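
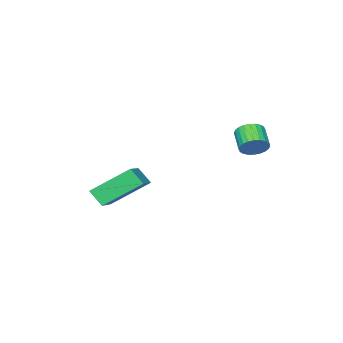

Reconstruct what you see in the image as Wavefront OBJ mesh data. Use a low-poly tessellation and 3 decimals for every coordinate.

v 0.639 -1.227 -4.221
v 0.789 -1.833 -3.518
v -0.694 -0.189 -3.043
v -0.545 -0.795 -2.34
v 2.145 -0.065 -3.54
v 2.294 -0.671 -2.837
v 0.811 0.973 -2.362
v 0.961 0.367 -1.659
v -3.568 3.011 -0.906
v -3.111 3.087 -0.435
v -3.616 2.324 0.176
v -4.072 2.249 -0.294
v -3.287 3.261 -0.363
v -3.791 2.498 0.248
v -3.505 3.397 -0.374
v -4.01 2.634 0.238
v -3.733 3.474 -0.465
v -4.238 2.711 0.146
v -3.936 3.481 -0.624
v -4.441 2.718 -0.012
v -4.083 3.416 -0.826
v -4.587 2.654 -0.214
v -4.151 3.29 -1.039
v -4.655 2.527 -0.428
v -4.13 3.121 -1.233
v -4.635 2.359 -0.621
v -4.024 2.936 -1.376
v -4.529 2.173 -0.765
v -3.849 2.762 -1.448
v -4.353 1.999 -0.837
v -3.63 2.626 -1.438
v -4.135 1.863 -0.826
v -3.402 2.549 -1.346
v -3.907 1.786 -0.735
v -3.199 2.542 -1.188
v -3.704 1.779 -0.576
v -3.053 2.606 -0.986
v -3.557 1.844 -0.374
v -2.985 2.733 -0.772
v -3.489 1.97 -0.161
v -3.005 2.901 -0.579
v -3.51 2.139 0.033
f 2 4 1
f 5 2 1
f 1 4 3
f 3 5 1
f 2 8 4
f 6 2 5
f 6 8 2
f 4 8 3
f 7 5 3
f 3 8 7
f 7 6 5
f 8 6 7
f 10 9 13
f 10 13 11
f 11 13 14
f 11 14 12
f 13 9 15
f 13 15 14
f 14 15 16
f 14 16 12
f 15 9 17
f 15 17 16
f 16 17 18
f 16 18 12
f 17 9 19
f 17 19 18
f 18 19 20
f 18 20 12
f 19 9 21
f 19 21 20
f 20 21 22
f 20 22 12
f 21 9 23
f 21 23 22
f 22 23 24
f 22 24 12
f 23 9 25
f 23 25 24
f 24 25 26
f 24 26 12
f 25 9 27
f 25 27 26
f 26 27 28
f 26 28 12
f 27 9 29
f 27 29 28
f 28 29 30
f 28 30 12
f 29 9 31
f 29 31 30
f 30 31 32
f 30 32 12
f 31 9 33
f 31 33 32
f 32 33 34
f 32 34 12
f 33 9 35
f 33 35 34
f 34 35 36
f 34 36 12
f 35 9 37
f 35 37 36
f 36 37 38
f 36 38 12
f 37 9 39
f 37 39 38
f 38 39 40
f 38 40 12
f 39 9 41
f 39 41 40
f 40 41 42
f 40 42 12
f 41 9 10
f 41 10 42
f 42 10 11
f 42 11 12



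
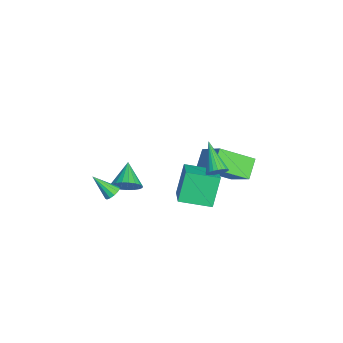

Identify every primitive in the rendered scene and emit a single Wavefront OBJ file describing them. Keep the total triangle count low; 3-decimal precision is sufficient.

v -1.8 2.439 -3.928
v -2.769 2.817 -3.131
v -1.933 4.311 -4.977
v -2.901 4.689 -4.18
v -0.399 3.271 -2.62
v -1.367 3.649 -1.823
v -0.531 5.143 -3.669
v -1.5 5.521 -2.872
v -0.254 -1.228 -3.798
v 0.196 -1.093 -3.077
v -1.566 -1.112 -3.002
v 0.151 -0.76 -3.2
v 0.036 -0.508 -3.426
v -0.13 -0.381 -3.717
v -0.316 -0.4 -4.021
v -0.492 -0.562 -4.287
v -0.626 -0.839 -4.469
v -0.696 -1.183 -4.534
v -0.69 -1.535 -4.473
v -0.608 -1.834 -4.294
v -0.465 -2.029 -4.03
v -0.285 -2.084 -3.726
v -0.1 -1.992 -3.434
v 0.059 -1.767 -3.206
v 0.163 -1.449 -3.079
v 4.747 3.147 1.944
v 5.01 3.365 2.399
v 3.253 2.793 2.976
v 4.91 3.545 2.317
v 4.785 3.665 2.177
v 4.655 3.706 2.002
v 4.538 3.662 1.818
v 4.453 3.539 1.653
v 4.413 3.357 1.532
v 4.423 3.143 1.474
v 4.483 2.929 1.488
v 4.583 2.748 1.57
v 4.708 2.628 1.71
v 4.839 2.587 1.885
v 4.956 2.632 2.069
v 5.041 2.754 2.234
v 5.081 2.937 2.355
v 5.07 3.151 2.413
v 0.702 1.311 -3.515
v -0.063 1.74 -1.864
v 0.835 3.063 -3.908
v 0.07 3.491 -2.256
v 2.13 1.349 -2.864
v 1.365 1.777 -1.212
v 2.263 3.1 -3.256
v 1.498 3.529 -1.605
v 1.274 -1.928 -2.892
v 1.702 -1.84 -2.648
v 0.886 -2.932 -1.848
v 1.513 -1.659 -2.544
v 1.248 -1.563 -2.551
v 0.992 -1.583 -2.665
v 0.825 -1.712 -2.852
v 0.801 -1.91 -3.051
v 0.927 -2.113 -3.2
v 1.164 -2.257 -3.251
v 1.435 -2.297 -3.188
v 1.656 -2.219 -3.031
v 1.755 -2.049 -2.829
f 2 4 1
f 5 2 1
f 1 4 3
f 3 5 1
f 2 8 4
f 6 2 5
f 6 8 2
f 4 8 3
f 7 5 3
f 3 8 7
f 7 6 5
f 8 6 7
f 10 9 12
f 10 12 11
f 12 9 13
f 12 13 11
f 13 9 14
f 13 14 11
f 14 9 15
f 14 15 11
f 15 9 16
f 15 16 11
f 16 9 17
f 16 17 11
f 17 9 18
f 17 18 11
f 18 9 19
f 18 19 11
f 19 9 20
f 19 20 11
f 20 9 21
f 20 21 11
f 21 9 22
f 21 22 11
f 22 9 23
f 22 23 11
f 23 9 24
f 23 24 11
f 24 9 25
f 24 25 11
f 25 9 10
f 25 10 11
f 27 26 29
f 27 29 28
f 29 26 30
f 29 30 28
f 30 26 31
f 30 31 28
f 31 26 32
f 31 32 28
f 32 26 33
f 32 33 28
f 33 26 34
f 33 34 28
f 34 26 35
f 34 35 28
f 35 26 36
f 35 36 28
f 36 26 37
f 36 37 28
f 37 26 38
f 37 38 28
f 38 26 39
f 38 39 28
f 39 26 40
f 39 40 28
f 40 26 41
f 40 41 28
f 41 26 42
f 41 42 28
f 42 26 43
f 42 43 28
f 43 26 27
f 43 27 28
f 45 47 44
f 48 45 44
f 44 47 46
f 46 48 44
f 45 51 47
f 49 45 48
f 49 51 45
f 47 51 46
f 50 48 46
f 46 51 50
f 50 49 48
f 51 49 50
f 53 52 55
f 53 55 54
f 55 52 56
f 55 56 54
f 56 52 57
f 56 57 54
f 57 52 58
f 57 58 54
f 58 52 59
f 58 59 54
f 59 52 60
f 59 60 54
f 60 52 61
f 60 61 54
f 61 52 62
f 61 62 54
f 62 52 63
f 62 63 54
f 63 52 64
f 63 64 54
f 64 52 53
f 64 53 54



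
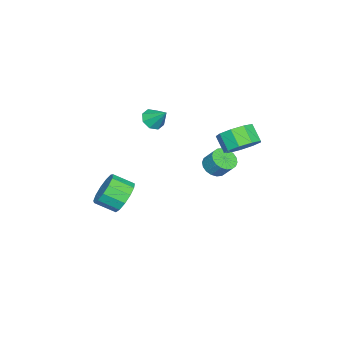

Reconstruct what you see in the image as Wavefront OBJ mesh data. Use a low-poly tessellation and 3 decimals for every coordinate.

v 1.587 -2.456 2.044
v 2.257 -2.378 1.765
v 1.853 -1.564 2.936
v 1.886 -2.032 1.53
v 1.339 -1.935 1.596
v 0.938 -2.144 1.925
v 0.917 -2.535 2.323
v 1.288 -2.88 2.557
v 1.834 -2.977 2.491
v 2.236 -2.769 2.163
v 2.618 1.513 0.035
v 3.178 1.854 -0.35
v 3.362 2.488 0.48
v 2.802 2.147 0.865
v 2.907 2.039 -0.431
v 3.091 2.673 0.398
v 2.578 2.12 -0.42
v 2.763 2.754 0.409
v 2.258 2.081 -0.319
v 2.442 2.715 0.51
v 2.009 1.929 -0.148
v 2.193 2.563 0.682
v 1.88 1.695 0.06
v 2.065 2.329 0.889
v 1.898 1.425 0.263
v 2.082 2.059 1.092
v 2.058 1.172 0.42
v 2.242 1.806 1.25
v 2.329 0.987 0.502
v 2.513 1.621 1.331
v 2.657 0.906 0.491
v 2.842 1.54 1.32
v 2.978 0.945 0.39
v 3.162 1.579 1.219
v 3.227 1.097 0.218
v 3.411 1.731 1.048
v 3.355 1.331 0.011
v 3.54 1.965 0.84
v 3.338 1.601 -0.192
v 3.522 2.235 0.637
v 2.15 2.906 1.564
v 3.013 3.014 2.171
v 2.513 2.342 3.002
v 1.65 2.234 2.396
v 2.54 3.545 2.315
v 2.04 2.873 3.146
v 1.884 3.776 2.108
v 1.385 3.104 2.94
v 1.353 3.601 1.647
v 0.854 2.928 2.478
v 1.195 3.1 1.147
v 0.695 2.428 1.978
v 1.484 2.509 0.842
v 0.984 1.836 1.673
v 2.084 2.103 0.875
v 1.584 1.431 1.707
v 2.715 2.074 1.231
v 2.215 1.401 2.062
v 3.082 2.434 1.743
v 2.582 1.761 2.574
v 3.256 -3.409 -3.438
v 4.199 -2.966 -3.153
v 4.527 -4.088 -2.497
v 3.584 -4.531 -2.782
v 3.803 -2.825 -2.713
v 4.132 -3.947 -2.057
v 3.233 -2.869 -2.503
v 3.562 -3.991 -1.847
v 2.671 -3.085 -2.59
v 3 -4.206 -1.934
v 2.294 -3.403 -2.946
v 2.623 -4.525 -2.29
v 2.223 -3.724 -3.458
v 2.551 -4.845 -2.803
v 2.479 -3.944 -3.964
v 2.808 -5.066 -3.309
v 2.982 -3.995 -4.303
v 3.311 -5.117 -3.647
v 3.572 -3.86 -4.367
v 3.901 -4.981 -3.712
v 4.061 -3.581 -4.136
v 4.39 -4.703 -3.481
v 4.295 -3.248 -3.683
v 4.624 -4.37 -3.028
f 2 1 4
f 2 4 3
f 4 1 5
f 4 5 3
f 5 1 6
f 5 6 3
f 6 1 7
f 6 7 3
f 7 1 8
f 7 8 3
f 8 1 9
f 8 9 3
f 9 1 10
f 9 10 3
f 10 1 2
f 10 2 3
f 12 11 15
f 12 15 13
f 13 15 16
f 13 16 14
f 15 11 17
f 15 17 16
f 16 17 18
f 16 18 14
f 17 11 19
f 17 19 18
f 18 19 20
f 18 20 14
f 19 11 21
f 19 21 20
f 20 21 22
f 20 22 14
f 21 11 23
f 21 23 22
f 22 23 24
f 22 24 14
f 23 11 25
f 23 25 24
f 24 25 26
f 24 26 14
f 25 11 27
f 25 27 26
f 26 27 28
f 26 28 14
f 27 11 29
f 27 29 28
f 28 29 30
f 28 30 14
f 29 11 31
f 29 31 30
f 30 31 32
f 30 32 14
f 31 11 33
f 31 33 32
f 32 33 34
f 32 34 14
f 33 11 35
f 33 35 34
f 34 35 36
f 34 36 14
f 35 11 37
f 35 37 36
f 36 37 38
f 36 38 14
f 37 11 39
f 37 39 38
f 38 39 40
f 38 40 14
f 39 11 12
f 39 12 40
f 40 12 13
f 40 13 14
f 42 41 45
f 42 45 43
f 43 45 46
f 43 46 44
f 45 41 47
f 45 47 46
f 46 47 48
f 46 48 44
f 47 41 49
f 47 49 48
f 48 49 50
f 48 50 44
f 49 41 51
f 49 51 50
f 50 51 52
f 50 52 44
f 51 41 53
f 51 53 52
f 52 53 54
f 52 54 44
f 53 41 55
f 53 55 54
f 54 55 56
f 54 56 44
f 55 41 57
f 55 57 56
f 56 57 58
f 56 58 44
f 57 41 59
f 57 59 58
f 58 59 60
f 58 60 44
f 59 41 42
f 59 42 60
f 60 42 43
f 60 43 44
f 62 61 65
f 62 65 63
f 63 65 66
f 63 66 64
f 65 61 67
f 65 67 66
f 66 67 68
f 66 68 64
f 67 61 69
f 67 69 68
f 68 69 70
f 68 70 64
f 69 61 71
f 69 71 70
f 70 71 72
f 70 72 64
f 71 61 73
f 71 73 72
f 72 73 74
f 72 74 64
f 73 61 75
f 73 75 74
f 74 75 76
f 74 76 64
f 75 61 77
f 75 77 76
f 76 77 78
f 76 78 64
f 77 61 79
f 77 79 78
f 78 79 80
f 78 80 64
f 79 61 81
f 79 81 80
f 80 81 82
f 80 82 64
f 81 61 83
f 81 83 82
f 82 83 84
f 82 84 64
f 83 61 62
f 83 62 84
f 84 62 63
f 84 63 64



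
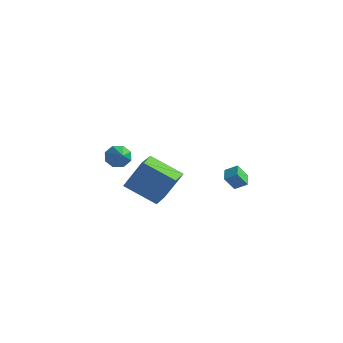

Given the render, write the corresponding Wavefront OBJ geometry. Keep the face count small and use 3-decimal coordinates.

v 1.103 4.43 -3.626
v 0.714 3.948 -2.717
v 1.783 4.731 -3.176
v 1.395 4.25 -2.267
v 1.585 3.65 -3.833
v 1.197 3.169 -2.924
v 2.266 3.952 -3.383
v 1.877 3.47 -2.474
v 0.213 -1.963 -2.792
v -1.698 -2.394 -1.79
v -0.289 -0.502 -3.122
v -2.2 -0.932 -2.12
v 1 -1.288 -1
v -0.911 -1.718 0.002
v 0.498 0.174 -1.33
v -1.413 -0.257 -0.328
v -1.4 -3.22 0.988
v -0.799 -2.856 0.701
v -0.16 -4.46 2.012
v -0.981 -2.624 1.202
v -1.408 -2.741 1.578
v -1.831 -3.14 1.609
v -2.002 -3.585 1.276
v -1.82 -3.817 0.774
v -1.392 -3.699 0.398
v -0.969 -3.301 0.368
f 2 4 1
f 5 2 1
f 1 4 3
f 3 5 1
f 2 8 4
f 6 2 5
f 6 8 2
f 4 8 3
f 7 5 3
f 3 8 7
f 7 6 5
f 8 6 7
f 10 12 9
f 13 10 9
f 9 12 11
f 11 13 9
f 10 16 12
f 14 10 13
f 14 16 10
f 12 16 11
f 15 13 11
f 11 16 15
f 15 14 13
f 16 14 15
f 18 17 20
f 18 20 19
f 20 17 21
f 20 21 19
f 21 17 22
f 21 22 19
f 22 17 23
f 22 23 19
f 23 17 24
f 23 24 19
f 24 17 25
f 24 25 19
f 25 17 26
f 25 26 19
f 26 17 18
f 26 18 19



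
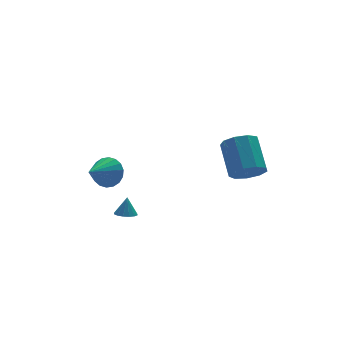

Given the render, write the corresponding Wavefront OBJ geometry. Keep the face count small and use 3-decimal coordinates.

v 3.617 -1.334 -1.746
v 4.349 -1.85 -1.279
v 4.674 -0.182 0.054
v 3.943 0.334 -0.414
v 4.615 -1.484 -1.802
v 4.94 0.184 -0.469
v 4.413 -1.048 -2.298
v 4.739 0.62 -0.966
v 3.84 -0.746 -2.537
v 4.165 0.922 -1.204
v 3.162 -0.719 -2.405
v 3.487 0.949 -1.073
v 2.697 -0.98 -1.966
v 3.023 0.689 -0.633
v 2.663 -1.406 -1.423
v 2.988 0.262 -0.09
v 3.076 -1.799 -1.032
v 3.401 -0.131 0.301
v 3.741 -1.974 -0.975
v 4.067 -0.306 0.358
v -2.594 -0.096 -3.827
v -2.059 0.118 -3.994
v -2.386 0.176 -2.813
v -2.253 0.359 -4.019
v -2.538 0.479 -3.992
v -2.839 0.444 -3.921
v -3.074 0.265 -3.825
v -3.18 -0.011 -3.729
v -3.129 -0.309 -3.66
v -2.935 -0.551 -3.635
v -2.65 -0.67 -3.662
v -2.349 -0.635 -3.733
v -2.114 -0.456 -3.829
v -2.008 -0.18 -3.925
v -2.216 3.074 -2.661
v -1.957 3.494 -1.826
v -3.584 2.286 -1.839
v -2.227 3.783 -1.999
v -2.495 3.932 -2.302
v -2.708 3.91 -2.677
v -2.824 3.723 -3.049
v -2.819 3.408 -3.344
v -2.695 3.027 -3.503
v -2.476 2.655 -3.496
v -2.205 2.366 -3.323
v -1.937 2.217 -3.019
v -1.724 2.239 -2.644
v -1.609 2.425 -2.273
v -1.613 2.741 -1.978
v -1.738 3.122 -1.818
f 2 1 5
f 2 5 3
f 3 5 6
f 3 6 4
f 5 1 7
f 5 7 6
f 6 7 8
f 6 8 4
f 7 1 9
f 7 9 8
f 8 9 10
f 8 10 4
f 9 1 11
f 9 11 10
f 10 11 12
f 10 12 4
f 11 1 13
f 11 13 12
f 12 13 14
f 12 14 4
f 13 1 15
f 13 15 14
f 14 15 16
f 14 16 4
f 15 1 17
f 15 17 16
f 16 17 18
f 16 18 4
f 17 1 19
f 17 19 18
f 18 19 20
f 18 20 4
f 19 1 2
f 19 2 20
f 20 2 3
f 20 3 4
f 22 21 24
f 22 24 23
f 24 21 25
f 24 25 23
f 25 21 26
f 25 26 23
f 26 21 27
f 26 27 23
f 27 21 28
f 27 28 23
f 28 21 29
f 28 29 23
f 29 21 30
f 29 30 23
f 30 21 31
f 30 31 23
f 31 21 32
f 31 32 23
f 32 21 33
f 32 33 23
f 33 21 34
f 33 34 23
f 34 21 22
f 34 22 23
f 36 35 38
f 36 38 37
f 38 35 39
f 38 39 37
f 39 35 40
f 39 40 37
f 40 35 41
f 40 41 37
f 41 35 42
f 41 42 37
f 42 35 43
f 42 43 37
f 43 35 44
f 43 44 37
f 44 35 45
f 44 45 37
f 45 35 46
f 45 46 37
f 46 35 47
f 46 47 37
f 47 35 48
f 47 48 37
f 48 35 49
f 48 49 37
f 49 35 50
f 49 50 37
f 50 35 36
f 50 36 37



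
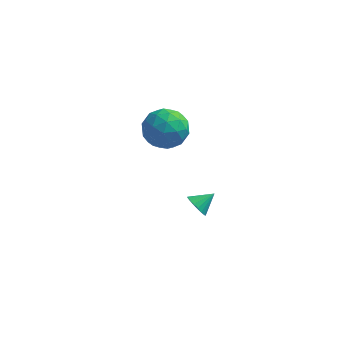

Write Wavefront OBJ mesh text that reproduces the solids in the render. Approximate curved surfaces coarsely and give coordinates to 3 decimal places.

v -2.088 1.511 -4.257
v -1.647 1.478 -4.786
v -1.352 2.149 -3.683
v -1.813 1.728 -4.851
v -2.034 1.935 -4.798
v -2.265 2.058 -4.638
v -2.461 2.073 -4.402
v -2.584 1.976 -4.138
v -2.608 1.788 -3.897
v -2.529 1.544 -3.727
v -2.363 1.294 -3.662
v -2.143 1.087 -3.715
v -1.911 0.964 -3.875
v -1.715 0.949 -4.111
v -1.593 1.046 -4.375
v -1.568 1.235 -4.616
v -3.639 1.981 1.374
v -2.874 1.912 2.294
v -4.086 0.108 1.606
v -3.321 0.039 2.526
v -4.33 0.677 2.632
v -4.054 1.834 2.489
v -2.906 0.186 1.411
v -2.63 1.343 1.268
v -2.421 0.803 2.317
v -3.301 1.106 3.072
v -3.659 0.914 0.828
v -4.539 1.217 1.583
v -3.218 2.111 1.813
v -3.742 -0.091 2.087
v -4.336 0.284 2.149
v -3.886 0.244 2.69
v -3.911 2.065 1.928
v -3.461 2.025 2.469
v -4.317 1.299 2.668
v -3.499 -0.005 1.431
v -3.049 -0.045 1.972
v -3.074 1.776 1.21
v -2.624 1.736 1.751
v -2.643 0.721 1.232
v -2.501 1.419 2.368
v -2.764 0.318 2.504
v -2.52 0.404 1.849
v -2.358 1.084 1.765
v -3.019 1.597 2.811
v -3.281 0.496 2.948
v -3.875 0.871 3.01
v -3.712 1.551 2.926
v -2.752 0.945 2.825
v -3.679 1.524 0.952
v -3.941 0.423 1.089
v -3.248 0.469 0.974
v -3.085 1.149 0.89
v -4.196 1.702 1.396
v -4.459 0.601 1.532
v -4.602 0.936 2.135
v -4.44 1.616 2.051
v -4.208 1.075 1.075
f 2 1 4
f 2 4 3
f 4 1 5
f 4 5 3
f 5 1 6
f 5 6 3
f 6 1 7
f 6 7 3
f 7 1 8
f 7 8 3
f 8 1 9
f 8 9 3
f 9 1 10
f 9 10 3
f 10 1 11
f 10 11 3
f 11 1 12
f 11 12 3
f 12 1 13
f 12 13 3
f 13 1 14
f 13 14 3
f 14 1 15
f 14 15 3
f 15 1 16
f 15 16 3
f 16 1 2
f 16 2 3
f 17 54 33
f 54 28 57
f 33 57 22
f 54 57 33
f 17 33 29
f 33 22 34
f 29 34 18
f 33 34 29
f 17 29 38
f 29 18 39
f 38 39 24
f 29 39 38
f 17 38 50
f 38 24 53
f 50 53 27
f 38 53 50
f 17 50 54
f 50 27 58
f 54 58 28
f 50 58 54
f 18 34 45
f 34 22 48
f 45 48 26
f 34 48 45
f 22 57 35
f 57 28 56
f 35 56 21
f 57 56 35
f 28 58 55
f 58 27 51
f 55 51 19
f 58 51 55
f 27 53 52
f 53 24 40
f 52 40 23
f 53 40 52
f 24 39 44
f 39 18 41
f 44 41 25
f 39 41 44
f 20 46 32
f 46 26 47
f 32 47 21
f 46 47 32
f 20 32 30
f 32 21 31
f 30 31 19
f 32 31 30
f 20 30 37
f 30 19 36
f 37 36 23
f 30 36 37
f 20 37 42
f 37 23 43
f 42 43 25
f 37 43 42
f 20 42 46
f 42 25 49
f 46 49 26
f 42 49 46
f 21 47 35
f 47 26 48
f 35 48 22
f 47 48 35
f 19 31 55
f 31 21 56
f 55 56 28
f 31 56 55
f 23 36 52
f 36 19 51
f 52 51 27
f 36 51 52
f 25 43 44
f 43 23 40
f 44 40 24
f 43 40 44
f 26 49 45
f 49 25 41
f 45 41 18
f 49 41 45



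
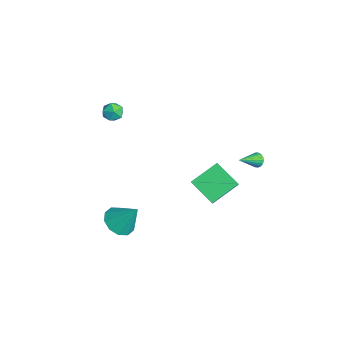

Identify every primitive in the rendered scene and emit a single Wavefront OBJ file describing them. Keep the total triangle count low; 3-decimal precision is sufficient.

v -1.143 1.328 -3.382
v -0.208 1.034 -2.354
v -1.636 3.077 -2.433
v -0.701 2.783 -1.405
v 0.241 2.257 -4.375
v 1.176 1.963 -3.347
v -0.252 4.006 -3.426
v 0.683 3.712 -2.398
v 1.437 4.556 0.429
v 1.673 4.386 -0.002
v 1.983 3.284 1.231
v 1.836 4.518 0.097
v 1.919 4.658 0.262
v 1.907 4.777 0.46
v 1.802 4.853 0.652
v 1.625 4.87 0.799
v 1.41 4.825 0.874
v 1.201 4.727 0.86
v 1.039 4.595 0.761
v 0.955 4.455 0.597
v 0.967 4.336 0.399
v 1.072 4.26 0.207
v 1.25 4.243 0.059
v 1.464 4.288 -0.015
v 2.579 -3.985 -2.168
v 3.566 -4.287 -2.408
v 3.241 -3.055 -0.612
v 3.453 -3.713 -2.702
v 3.006 -3.243 -2.793
v 2.396 -3.057 -2.645
v 1.855 -3.224 -2.315
v 1.592 -3.683 -1.928
v 1.705 -4.257 -1.633
v 2.152 -4.727 -1.543
v 2.762 -4.914 -1.691
v 3.302 -4.746 -2.021
v -2.441 -2.51 3.159
v -1.759 -2.739 3.311
v -2.881 -3.521 3.609
v -2.199 -3.75 3.761
v -2.49 -3.189 4.136
v -2.219 -2.564 3.859
v -2.421 -3.696 3.061
v -2.15 -3.071 2.784
v -1.746 -3.472 3.251
v -1.789 -3.159 3.915
v -2.851 -3.101 3.005
v -2.894 -2.788 3.669
f 2 4 1
f 5 2 1
f 1 4 3
f 3 5 1
f 2 8 4
f 6 2 5
f 6 8 2
f 4 8 3
f 7 5 3
f 3 8 7
f 7 6 5
f 8 6 7
f 10 9 12
f 10 12 11
f 12 9 13
f 12 13 11
f 13 9 14
f 13 14 11
f 14 9 15
f 14 15 11
f 15 9 16
f 15 16 11
f 16 9 17
f 16 17 11
f 17 9 18
f 17 18 11
f 18 9 19
f 18 19 11
f 19 9 20
f 19 20 11
f 20 9 21
f 20 21 11
f 21 9 22
f 21 22 11
f 22 9 23
f 22 23 11
f 23 9 24
f 23 24 11
f 24 9 10
f 24 10 11
f 26 25 28
f 26 28 27
f 28 25 29
f 28 29 27
f 29 25 30
f 29 30 27
f 30 25 31
f 30 31 27
f 31 25 32
f 31 32 27
f 32 25 33
f 32 33 27
f 33 25 34
f 33 34 27
f 34 25 35
f 34 35 27
f 35 25 36
f 35 36 27
f 36 25 26
f 36 26 27
f 37 48 42
f 37 42 38
f 37 38 44
f 37 44 47
f 37 47 48
f 38 42 46
f 42 48 41
f 48 47 39
f 47 44 43
f 44 38 45
f 40 46 41
f 40 41 39
f 40 39 43
f 40 43 45
f 40 45 46
f 41 46 42
f 39 41 48
f 43 39 47
f 45 43 44
f 46 45 38



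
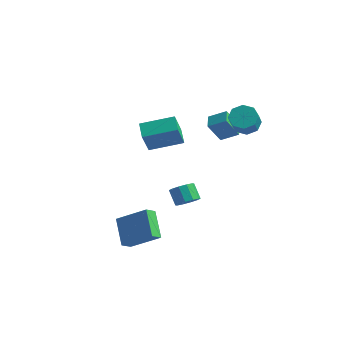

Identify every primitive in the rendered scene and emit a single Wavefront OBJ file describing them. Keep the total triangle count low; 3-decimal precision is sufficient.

v 1.587 -1.47 -0.867
v 2.171 -1.285 -0.47
v 1.517 -0.926 0.324
v 0.933 -1.11 -0.073
v 2.057 -0.93 -0.724
v 1.404 -0.571 0.07
v 1.764 -0.781 -1.033
v 1.11 -0.422 -0.238
v 1.403 -0.895 -1.279
v 0.749 -0.536 -0.484
v 1.112 -1.229 -1.367
v 0.458 -0.869 -0.572
v 1.003 -1.654 -1.264
v 0.349 -1.295 -0.47
v 1.116 -2.009 -1.01
v 0.463 -1.65 -0.216
v 1.41 -2.158 -0.702
v 0.756 -1.799 0.093
v 1.771 -2.044 -0.456
v 1.117 -1.685 0.339
v 2.062 -1.711 -0.368
v 1.408 -1.351 0.427
v 2.523 3.056 3.487
v 2.894 2.518 2.927
v 3.208 1.667 3.954
v 2.837 2.204 4.513
v 3.316 2.962 3.167
v 3.63 2.111 4.194
v 3.274 3.462 3.594
v 3.587 2.61 4.621
v 2.792 3.723 3.958
v 3.105 2.872 4.985
v 2.152 3.593 4.046
v 2.466 2.742 5.073
v 1.73 3.149 3.806
v 2.044 2.298 4.833
v 1.773 2.65 3.379
v 2.086 1.798 4.406
v 2.255 2.388 3.015
v 2.568 1.537 4.042
v -1.661 -3.723 -2.183
v 0.028 -3.253 -1.046
v -1.528 -3.045 -2.662
v 0.161 -2.575 -1.524
v -0.601 -4.745 -3.336
v 1.088 -4.275 -2.198
v -0.468 -4.067 -3.814
v 1.221 -3.597 -2.677
v -3.077 1.641 0.066
v -3.023 0.884 1.576
v -3.818 2.462 0.504
v -3.764 1.705 2.014
v -1.436 2.835 0.606
v -1.382 2.078 2.116
v -2.177 3.656 1.044
v -2.123 2.899 2.554
v 0.208 2.719 2.595
v 1.171 3.135 3.157
v -0.275 3.543 2.811
v 0.688 3.959 3.374
v 0.692 3.341 1.306
v 1.655 3.757 1.869
v 0.209 4.165 1.523
v 1.172 4.581 2.085
f 2 1 5
f 2 5 3
f 3 5 6
f 3 6 4
f 5 1 7
f 5 7 6
f 6 7 8
f 6 8 4
f 7 1 9
f 7 9 8
f 8 9 10
f 8 10 4
f 9 1 11
f 9 11 10
f 10 11 12
f 10 12 4
f 11 1 13
f 11 13 12
f 12 13 14
f 12 14 4
f 13 1 15
f 13 15 14
f 14 15 16
f 14 16 4
f 15 1 17
f 15 17 16
f 16 17 18
f 16 18 4
f 17 1 19
f 17 19 18
f 18 19 20
f 18 20 4
f 19 1 21
f 19 21 20
f 20 21 22
f 20 22 4
f 21 1 2
f 21 2 22
f 22 2 3
f 22 3 4
f 24 23 27
f 24 27 25
f 25 27 28
f 25 28 26
f 27 23 29
f 27 29 28
f 28 29 30
f 28 30 26
f 29 23 31
f 29 31 30
f 30 31 32
f 30 32 26
f 31 23 33
f 31 33 32
f 32 33 34
f 32 34 26
f 33 23 35
f 33 35 34
f 34 35 36
f 34 36 26
f 35 23 37
f 35 37 36
f 36 37 38
f 36 38 26
f 37 23 39
f 37 39 38
f 38 39 40
f 38 40 26
f 39 23 24
f 39 24 40
f 40 24 25
f 40 25 26
f 42 44 41
f 45 42 41
f 41 44 43
f 43 45 41
f 42 48 44
f 46 42 45
f 46 48 42
f 44 48 43
f 47 45 43
f 43 48 47
f 47 46 45
f 48 46 47
f 50 52 49
f 53 50 49
f 49 52 51
f 51 53 49
f 50 56 52
f 54 50 53
f 54 56 50
f 52 56 51
f 55 53 51
f 51 56 55
f 55 54 53
f 56 54 55
f 58 60 57
f 61 58 57
f 57 60 59
f 59 61 57
f 58 64 60
f 62 58 61
f 62 64 58
f 60 64 59
f 63 61 59
f 59 64 63
f 63 62 61
f 64 62 63



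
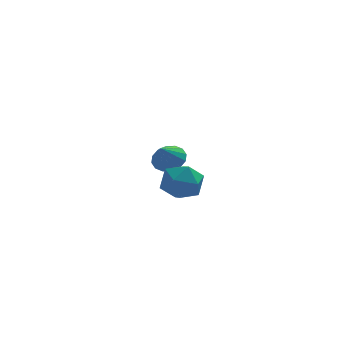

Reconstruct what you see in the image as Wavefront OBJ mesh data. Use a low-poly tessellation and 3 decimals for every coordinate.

v 3.473 4.003 1.885
v 4.123 4.273 2.362
v 3.027 3.297 2.895
v 3.804 4.568 2.427
v 3.396 4.712 2.347
v 3.009 4.666 2.143
v 2.746 4.442 1.87
v 2.678 4.1 1.602
v 2.823 3.732 1.409
v 3.143 3.437 1.344
v 3.551 3.293 1.424
v 3.938 3.339 1.627
v 4.201 3.563 1.9
v 4.269 3.905 2.169
v 3.703 -0.968 3.768
v 4.501 -1.602 3.47
v 2.579 -2.038 3.03
v 3.377 -2.672 2.732
v 3.122 -2.585 3.759
v 3.817 -1.924 4.216
v 3.263 -1.716 2.284
v 3.958 -1.055 2.741
v 4.229 -2.064 2.553
v 4.142 -2.602 3.465
v 2.938 -1.038 3.035
v 2.851 -1.576 3.947
f 2 1 4
f 2 4 3
f 4 1 5
f 4 5 3
f 5 1 6
f 5 6 3
f 6 1 7
f 6 7 3
f 7 1 8
f 7 8 3
f 8 1 9
f 8 9 3
f 9 1 10
f 9 10 3
f 10 1 11
f 10 11 3
f 11 1 12
f 11 12 3
f 12 1 13
f 12 13 3
f 13 1 14
f 13 14 3
f 14 1 2
f 14 2 3
f 15 26 20
f 15 20 16
f 15 16 22
f 15 22 25
f 15 25 26
f 16 20 24
f 20 26 19
f 26 25 17
f 25 22 21
f 22 16 23
f 18 24 19
f 18 19 17
f 18 17 21
f 18 21 23
f 18 23 24
f 19 24 20
f 17 19 26
f 21 17 25
f 23 21 22
f 24 23 16



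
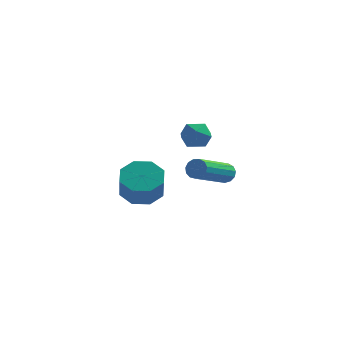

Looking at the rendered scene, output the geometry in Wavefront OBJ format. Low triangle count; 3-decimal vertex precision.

v -2.649 3.213 -1.304
v -2.162 2.781 -1.011
v -2.798 2.459 -2.169
v -2.311 2.027 -1.876
v -2.942 2.123 -1.555
v -2.851 2.589 -1.021
v -2.109 2.651 -2.159
v -2.018 3.117 -1.625
v -1.828 2.433 -1.539
v -2.343 2.106 -1.166
v -2.617 3.134 -2.014
v -3.132 2.807 -1.641
v -3.868 -0.287 -3.392
v -3.019 -0.364 -3.609
v -2.822 -1.029 -2.605
v -3.672 -0.953 -2.388
v -3.139 0.177 -3.226
v -2.943 -0.488 -2.223
v -3.687 0.446 -2.941
v -3.491 -0.219 -1.937
v -4.341 0.286 -2.92
v -4.144 -0.38 -1.916
v -4.718 -0.211 -3.175
v -4.521 -0.876 -2.171
v -4.597 -0.752 -3.557
v -4.401 -1.417 -2.554
v -4.049 -1.021 -3.843
v -3.853 -1.686 -2.839
v -3.396 -0.86 -3.864
v -3.199 -1.526 -2.86
v -1.722 4.43 -4.317
v -1.432 4.154 -4.616
v -2.188 2.373 -3.701
v -2.478 2.65 -3.403
v -1.279 4.208 -4.385
v -2.035 2.427 -3.471
v -1.268 4.333 -4.132
v -2.024 2.552 -3.218
v -1.4 4.488 -3.939
v -2.156 2.707 -3.024
v -1.635 4.626 -3.865
v -2.391 2.845 -2.951
v -1.897 4.701 -3.935
v -2.653 2.92 -3.021
v -2.104 4.691 -4.126
v -2.86 2.91 -3.212
v -2.189 4.598 -4.378
v -2.945 2.817 -3.464
v -2.126 4.451 -4.611
v -2.882 2.67 -3.696
v -1.935 4.299 -4.75
v -2.691 2.518 -3.836
v -1.676 4.188 -4.752
v -2.432 2.407 -3.838
f 1 12 6
f 1 6 2
f 1 2 8
f 1 8 11
f 1 11 12
f 2 6 10
f 6 12 5
f 12 11 3
f 11 8 7
f 8 2 9
f 4 10 5
f 4 5 3
f 4 3 7
f 4 7 9
f 4 9 10
f 5 10 6
f 3 5 12
f 7 3 11
f 9 7 8
f 10 9 2
f 14 13 17
f 14 17 15
f 15 17 18
f 15 18 16
f 17 13 19
f 17 19 18
f 18 19 20
f 18 20 16
f 19 13 21
f 19 21 20
f 20 21 22
f 20 22 16
f 21 13 23
f 21 23 22
f 22 23 24
f 22 24 16
f 23 13 25
f 23 25 24
f 24 25 26
f 24 26 16
f 25 13 27
f 25 27 26
f 26 27 28
f 26 28 16
f 27 13 29
f 27 29 28
f 28 29 30
f 28 30 16
f 29 13 14
f 29 14 30
f 30 14 15
f 30 15 16
f 32 31 35
f 32 35 33
f 33 35 36
f 33 36 34
f 35 31 37
f 35 37 36
f 36 37 38
f 36 38 34
f 37 31 39
f 37 39 38
f 38 39 40
f 38 40 34
f 39 31 41
f 39 41 40
f 40 41 42
f 40 42 34
f 41 31 43
f 41 43 42
f 42 43 44
f 42 44 34
f 43 31 45
f 43 45 44
f 44 45 46
f 44 46 34
f 45 31 47
f 45 47 46
f 46 47 48
f 46 48 34
f 47 31 49
f 47 49 48
f 48 49 50
f 48 50 34
f 49 31 51
f 49 51 50
f 50 51 52
f 50 52 34
f 51 31 53
f 51 53 52
f 52 53 54
f 52 54 34
f 53 31 32
f 53 32 54
f 54 32 33
f 54 33 34



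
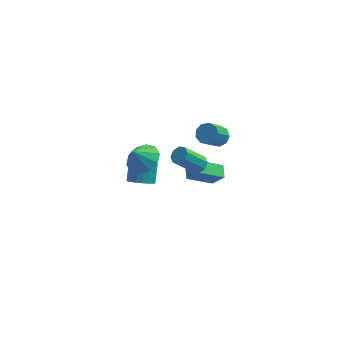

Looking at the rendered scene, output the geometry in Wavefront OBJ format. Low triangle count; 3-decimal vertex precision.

v -1.294 -0.241 -2.165
v -0.662 0.034 -2.461
v -0.613 0.836 -1.61
v -1.246 0.561 -1.315
v -0.864 0.193 -2.6
v -0.816 0.996 -1.749
v -1.132 0.287 -2.673
v -1.083 1.089 -1.822
v -1.424 0.3 -2.668
v -1.375 1.102 -1.818
v -1.697 0.231 -2.587
v -1.648 1.033 -1.737
v -1.908 0.089 -2.442
v -1.859 0.892 -1.592
v -2.026 -0.102 -2.255
v -1.977 0.7 -1.404
v -2.032 -0.315 -2.054
v -1.984 0.488 -1.203
v -1.927 -0.516 -1.87
v -1.878 0.286 -1.019
v -1.724 -0.676 -1.731
v -1.676 0.127 -0.88
v -1.457 -0.769 -1.658
v -1.408 0.033 -0.807
v -1.165 -0.782 -1.662
v -1.116 0.02 -0.812
v -0.892 -0.713 -1.743
v -0.843 0.089 -0.893
v -0.681 -0.572 -1.888
v -0.632 0.231 -1.038
v -0.563 -0.38 -2.076
v -0.514 0.422 -1.225
v -0.556 -0.168 -2.277
v -0.508 0.635 -1.426
v 1.81 -1.248 0.759
v 2.238 -1.333 1.078
v 1.237 -1.777 2.3
v 0.81 -1.692 1.981
v 2.096 -0.946 1.103
v 1.096 -1.39 2.325
v 1.787 -0.735 0.927
v 0.787 -1.179 2.148
v 1.492 -0.825 0.652
v 0.491 -1.269 1.874
v 1.383 -1.163 0.44
v 0.382 -1.607 1.662
v 1.524 -1.55 0.415
v 0.524 -1.994 1.637
v 1.833 -1.761 0.592
v 0.833 -2.205 1.813
v 2.129 -1.671 0.866
v 1.128 -2.115 2.088
v -0.839 -3.164 3.018
v -0.019 -3.086 3.472
v -1.341 -3.476 3.982
v -0.288 -2.572 3.497
v -0.767 -2.284 3.34
v -1.274 -2.332 3.06
v -1.614 -2.698 2.764
v -1.659 -3.243 2.565
v -1.39 -3.757 2.54
v -0.91 -4.045 2.697
v -0.403 -3.997 2.977
v -0.063 -3.63 3.273
v 2.56 1.844 0.058
v 3.166 1.708 0.252
v 2.625 0.84 1.335
v 2.02 0.976 1.142
v 3.015 2.068 0.465
v 2.475 1.2 1.548
v 2.652 2.323 0.488
v 2.111 1.455 1.571
v 2.246 2.354 0.31
v 1.705 1.486 1.393
v 1.987 2.146 0.014
v 1.446 1.278 1.098
v 1.996 1.797 -0.261
v 1.455 0.929 0.823
v 2.27 1.47 -0.387
v 1.729 0.602 0.697
v 2.679 1.318 -0.304
v 2.138 0.45 0.779
v 3.033 1.412 -0.052
v 2.492 0.544 1.031
v 0.932 1.656 -3.731
v 1.574 1.453 -2.886
v 0.808 2.418 -3.453
v 1.449 2.215 -2.609
v 2.291 2.205 -4.631
v 2.932 2.002 -3.787
v 2.166 2.967 -4.354
v 2.808 2.764 -3.509
f 2 1 5
f 2 5 3
f 3 5 6
f 3 6 4
f 5 1 7
f 5 7 6
f 6 7 8
f 6 8 4
f 7 1 9
f 7 9 8
f 8 9 10
f 8 10 4
f 9 1 11
f 9 11 10
f 10 11 12
f 10 12 4
f 11 1 13
f 11 13 12
f 12 13 14
f 12 14 4
f 13 1 15
f 13 15 14
f 14 15 16
f 14 16 4
f 15 1 17
f 15 17 16
f 16 17 18
f 16 18 4
f 17 1 19
f 17 19 18
f 18 19 20
f 18 20 4
f 19 1 21
f 19 21 20
f 20 21 22
f 20 22 4
f 21 1 23
f 21 23 22
f 22 23 24
f 22 24 4
f 23 1 25
f 23 25 24
f 24 25 26
f 24 26 4
f 25 1 27
f 25 27 26
f 26 27 28
f 26 28 4
f 27 1 29
f 27 29 28
f 28 29 30
f 28 30 4
f 29 1 31
f 29 31 30
f 30 31 32
f 30 32 4
f 31 1 33
f 31 33 32
f 32 33 34
f 32 34 4
f 33 1 2
f 33 2 34
f 34 2 3
f 34 3 4
f 36 35 39
f 36 39 37
f 37 39 40
f 37 40 38
f 39 35 41
f 39 41 40
f 40 41 42
f 40 42 38
f 41 35 43
f 41 43 42
f 42 43 44
f 42 44 38
f 43 35 45
f 43 45 44
f 44 45 46
f 44 46 38
f 45 35 47
f 45 47 46
f 46 47 48
f 46 48 38
f 47 35 49
f 47 49 48
f 48 49 50
f 48 50 38
f 49 35 51
f 49 51 50
f 50 51 52
f 50 52 38
f 51 35 36
f 51 36 52
f 52 36 37
f 52 37 38
f 54 53 56
f 54 56 55
f 56 53 57
f 56 57 55
f 57 53 58
f 57 58 55
f 58 53 59
f 58 59 55
f 59 53 60
f 59 60 55
f 60 53 61
f 60 61 55
f 61 53 62
f 61 62 55
f 62 53 63
f 62 63 55
f 63 53 64
f 63 64 55
f 64 53 54
f 64 54 55
f 66 65 69
f 66 69 67
f 67 69 70
f 67 70 68
f 69 65 71
f 69 71 70
f 70 71 72
f 70 72 68
f 71 65 73
f 71 73 72
f 72 73 74
f 72 74 68
f 73 65 75
f 73 75 74
f 74 75 76
f 74 76 68
f 75 65 77
f 75 77 76
f 76 77 78
f 76 78 68
f 77 65 79
f 77 79 78
f 78 79 80
f 78 80 68
f 79 65 81
f 79 81 80
f 80 81 82
f 80 82 68
f 81 65 83
f 81 83 82
f 82 83 84
f 82 84 68
f 83 65 66
f 83 66 84
f 84 66 67
f 84 67 68
f 86 88 85
f 89 86 85
f 85 88 87
f 87 89 85
f 86 92 88
f 90 86 89
f 90 92 86
f 88 92 87
f 91 89 87
f 87 92 91
f 91 90 89
f 92 90 91



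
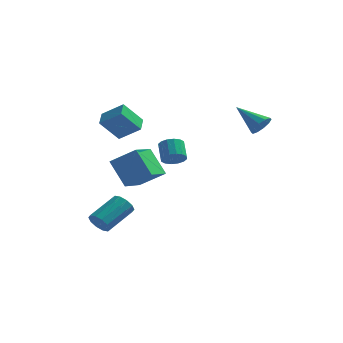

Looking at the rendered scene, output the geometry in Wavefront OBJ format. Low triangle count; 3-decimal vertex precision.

v 3.456 2.863 3.295
v 3.746 2.492 3.891
v 1.924 3.417 4.385
v 3.911 2.931 3.9
v 3.902 3.345 3.677
v 3.723 3.574 3.309
v 3.442 3.532 2.935
v 3.166 3.234 2.699
v 3.001 2.795 2.69
v 3.01 2.381 2.913
v 3.189 2.152 3.281
v 3.47 2.194 3.655
v -0.03 -2.389 2.292
v 0.586 -2.061 2.24
v 0.226 -1.262 3.015
v -0.39 -1.591 3.068
v 0.377 -1.909 1.986
v 0.017 -1.11 2.761
v 0.058 -1.886 1.814
v -0.302 -1.087 2.59
v -0.283 -1.997 1.771
v -0.644 -1.199 2.546
v -0.557 -2.214 1.867
v -0.918 -1.415 2.642
v -0.69 -2.478 2.077
v -1.05 -1.679 2.852
v -0.646 -2.718 2.345
v -1.006 -1.919 3.12
v -0.437 -2.87 2.599
v -0.797 -2.071 3.374
v -0.118 -2.893 2.77
v -0.478 -2.094 3.546
v 0.224 -2.781 2.814
v -0.137 -1.983 3.589
v 0.498 -2.565 2.718
v 0.137 -1.766 3.493
v 0.63 -2.301 2.508
v 0.27 -1.502 3.283
v -3.953 -2.979 -2.539
v -3.641 -3.46 -2.071
v -2.735 -1.943 -1.114
v -3.047 -1.461 -1.581
v -3.359 -3.405 -2.426
v -2.452 -1.888 -1.469
v -3.303 -3.187 -2.824
v -2.397 -1.669 -1.867
v -3.496 -2.889 -3.113
v -2.589 -1.372 -2.156
v -3.863 -2.626 -3.183
v -2.957 -1.109 -2.226
v -4.265 -2.497 -3.006
v -3.359 -0.98 -2.049
v -4.548 -2.552 -2.651
v -3.641 -1.035 -1.694
v -4.603 -2.771 -2.253
v -3.697 -1.253 -1.296
v -4.411 -3.068 -1.964
v -3.504 -1.551 -1.007
v -4.043 -3.331 -1.894
v -3.137 -1.814 -0.937
v -3.917 -1.126 1.322
v -2.463 -1.087 2.295
v -3.622 0.65 0.813
v -2.169 0.688 1.786
v -2.891 -1.728 -0.186
v -1.438 -1.69 0.787
v -2.597 0.047 -0.695
v -1.143 0.086 0.278
v -3.617 0.094 4.465
v -3.782 1.082 4.839
v -4.886 0.203 3.617
v -5.051 1.192 3.991
v -2.709 0.728 3.189
v -2.874 1.717 3.563
v -3.978 0.838 2.341
v -4.143 1.826 2.715
f 2 1 4
f 2 4 3
f 4 1 5
f 4 5 3
f 5 1 6
f 5 6 3
f 6 1 7
f 6 7 3
f 7 1 8
f 7 8 3
f 8 1 9
f 8 9 3
f 9 1 10
f 9 10 3
f 10 1 11
f 10 11 3
f 11 1 12
f 11 12 3
f 12 1 2
f 12 2 3
f 14 13 17
f 14 17 15
f 15 17 18
f 15 18 16
f 17 13 19
f 17 19 18
f 18 19 20
f 18 20 16
f 19 13 21
f 19 21 20
f 20 21 22
f 20 22 16
f 21 13 23
f 21 23 22
f 22 23 24
f 22 24 16
f 23 13 25
f 23 25 24
f 24 25 26
f 24 26 16
f 25 13 27
f 25 27 26
f 26 27 28
f 26 28 16
f 27 13 29
f 27 29 28
f 28 29 30
f 28 30 16
f 29 13 31
f 29 31 30
f 30 31 32
f 30 32 16
f 31 13 33
f 31 33 32
f 32 33 34
f 32 34 16
f 33 13 35
f 33 35 34
f 34 35 36
f 34 36 16
f 35 13 37
f 35 37 36
f 36 37 38
f 36 38 16
f 37 13 14
f 37 14 38
f 38 14 15
f 38 15 16
f 40 39 43
f 40 43 41
f 41 43 44
f 41 44 42
f 43 39 45
f 43 45 44
f 44 45 46
f 44 46 42
f 45 39 47
f 45 47 46
f 46 47 48
f 46 48 42
f 47 39 49
f 47 49 48
f 48 49 50
f 48 50 42
f 49 39 51
f 49 51 50
f 50 51 52
f 50 52 42
f 51 39 53
f 51 53 52
f 52 53 54
f 52 54 42
f 53 39 55
f 53 55 54
f 54 55 56
f 54 56 42
f 55 39 57
f 55 57 56
f 56 57 58
f 56 58 42
f 57 39 59
f 57 59 58
f 58 59 60
f 58 60 42
f 59 39 40
f 59 40 60
f 60 40 41
f 60 41 42
f 62 64 61
f 65 62 61
f 61 64 63
f 63 65 61
f 62 68 64
f 66 62 65
f 66 68 62
f 64 68 63
f 67 65 63
f 63 68 67
f 67 66 65
f 68 66 67
f 70 72 69
f 73 70 69
f 69 72 71
f 71 73 69
f 70 76 72
f 74 70 73
f 74 76 70
f 72 76 71
f 75 73 71
f 71 76 75
f 75 74 73
f 76 74 75



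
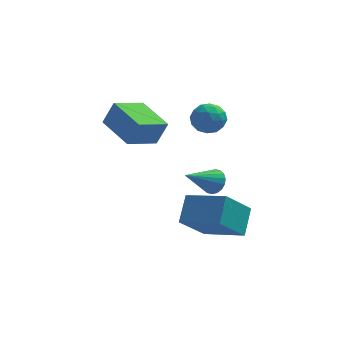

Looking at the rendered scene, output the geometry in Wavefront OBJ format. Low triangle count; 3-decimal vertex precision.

v 2.748 1.785 -3.417
v 3.31 1.514 -3.019
v 1.432 0.695 -2.303
v 3.226 1.786 -2.852
v 3.047 2.057 -2.798
v 2.81 2.274 -2.866
v 2.56 2.395 -3.044
v 2.347 2.394 -3.295
v 2.214 2.273 -3.571
v 2.186 2.055 -3.816
v 2.27 1.784 -3.982
v 2.449 1.512 -4.037
v 2.687 1.295 -3.969
v 2.936 1.174 -3.791
v 3.149 1.175 -3.54
v 3.282 1.296 -3.264
v -2.348 0.619 1.242
v -1.823 0.711 2.482
v -1.094 1.74 0.629
v -0.57 1.832 1.869
v -1.09 -1.012 0.831
v -0.566 -0.92 2.071
v 0.163 0.109 0.218
v 0.688 0.201 1.458
v 1.338 -2.834 -3.111
v 1.59 -1.657 -2.087
v 2.436 -1.729 -4.651
v 2.688 -0.553 -3.627
v 3.192 -3.787 -2.473
v 3.444 -2.611 -1.449
v 4.29 -2.683 -4.013
v 4.542 -1.506 -2.989
v 1.85 0.168 2.453
v 2.595 0.606 2.227
v 2.485 -1.086 2.113
v 3.23 -0.648 1.887
v 2.978 -0.689 2.744
v 2.586 0.086 2.953
v 2.494 -0.566 1.387
v 2.102 0.209 1.596
v 2.993 0.153 1.568
v 3.292 0.077 2.406
v 1.788 -0.557 1.934
v 2.087 -0.633 2.772
v 2.167 0.497 2.369
v 2.913 -0.977 1.971
v 2.765 -1.001 2.474
v 3.203 -0.743 2.341
v 2.161 0.192 2.797
v 2.599 0.449 2.664
v 2.825 -0.312 2.968
v 2.481 -0.929 1.676
v 2.919 -0.672 1.543
v 1.877 0.263 1.999
v 2.315 0.521 1.866
v 2.255 -0.168 1.372
v 2.839 0.488 1.849
v 3.212 -0.249 1.65
v 2.779 -0.201 1.355
v 2.549 0.254 1.479
v 3.015 0.444 2.342
v 3.388 -0.293 2.143
v 3.24 -0.317 2.646
v 3.009 0.138 2.769
v 3.249 0.177 1.955
v 1.692 -0.187 2.197
v 2.065 -0.924 1.998
v 2.071 -0.618 1.571
v 1.84 -0.163 1.694
v 1.868 -0.231 2.69
v 2.241 -0.968 2.491
v 2.531 -0.734 2.861
v 2.301 -0.279 2.985
v 1.831 -0.657 2.385
f 2 1 4
f 2 4 3
f 4 1 5
f 4 5 3
f 5 1 6
f 5 6 3
f 6 1 7
f 6 7 3
f 7 1 8
f 7 8 3
f 8 1 9
f 8 9 3
f 9 1 10
f 9 10 3
f 10 1 11
f 10 11 3
f 11 1 12
f 11 12 3
f 12 1 13
f 12 13 3
f 13 1 14
f 13 14 3
f 14 1 15
f 14 15 3
f 15 1 16
f 15 16 3
f 16 1 2
f 16 2 3
f 18 20 17
f 21 18 17
f 17 20 19
f 19 21 17
f 18 24 20
f 22 18 21
f 22 24 18
f 20 24 19
f 23 21 19
f 19 24 23
f 23 22 21
f 24 22 23
f 26 28 25
f 29 26 25
f 25 28 27
f 27 29 25
f 26 32 28
f 30 26 29
f 30 32 26
f 28 32 27
f 31 29 27
f 27 32 31
f 31 30 29
f 32 30 31
f 33 70 49
f 70 44 73
f 49 73 38
f 70 73 49
f 33 49 45
f 49 38 50
f 45 50 34
f 49 50 45
f 33 45 54
f 45 34 55
f 54 55 40
f 45 55 54
f 33 54 66
f 54 40 69
f 66 69 43
f 54 69 66
f 33 66 70
f 66 43 74
f 70 74 44
f 66 74 70
f 34 50 61
f 50 38 64
f 61 64 42
f 50 64 61
f 38 73 51
f 73 44 72
f 51 72 37
f 73 72 51
f 44 74 71
f 74 43 67
f 71 67 35
f 74 67 71
f 43 69 68
f 69 40 56
f 68 56 39
f 69 56 68
f 40 55 60
f 55 34 57
f 60 57 41
f 55 57 60
f 36 62 48
f 62 42 63
f 48 63 37
f 62 63 48
f 36 48 46
f 48 37 47
f 46 47 35
f 48 47 46
f 36 46 53
f 46 35 52
f 53 52 39
f 46 52 53
f 36 53 58
f 53 39 59
f 58 59 41
f 53 59 58
f 36 58 62
f 58 41 65
f 62 65 42
f 58 65 62
f 37 63 51
f 63 42 64
f 51 64 38
f 63 64 51
f 35 47 71
f 47 37 72
f 71 72 44
f 47 72 71
f 39 52 68
f 52 35 67
f 68 67 43
f 52 67 68
f 41 59 60
f 59 39 56
f 60 56 40
f 59 56 60
f 42 65 61
f 65 41 57
f 61 57 34
f 65 57 61



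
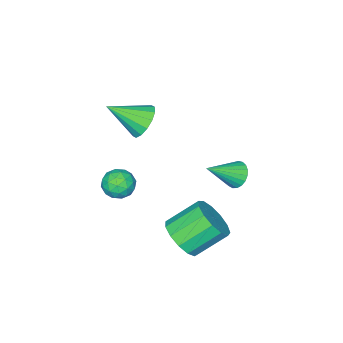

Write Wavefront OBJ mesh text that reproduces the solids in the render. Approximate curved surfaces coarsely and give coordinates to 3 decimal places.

v 3.772 2.381 -3.014
v 4.343 3.297 -3.052
v 3.139 4.094 -1.944
v 2.568 3.179 -1.906
v 3.942 3.326 -3.508
v 2.738 4.123 -2.401
v 3.487 3.055 -3.808
v 2.283 3.852 -2.701
v 3.123 2.571 -3.856
v 1.919 3.368 -2.748
v 2.964 2.026 -3.636
v 1.76 2.823 -2.528
v 3.062 1.594 -3.219
v 1.858 2.391 -2.111
v 3.386 1.412 -2.736
v 2.181 2.209 -1.629
v 3.832 1.538 -2.342
v 2.627 2.335 -1.234
v 4.259 1.932 -2.161
v 3.055 2.729 -1.053
v 4.531 2.468 -2.251
v 3.327 3.265 -1.143
v 4.563 2.977 -2.583
v 3.359 3.774 -1.475
v 2.53 -1.662 -2.533
v 3.306 -1.757 -2.843
v 2.214 -2.923 -2.937
v 2.99 -3.018 -3.247
v 2.872 -2.974 -2.415
v 3.067 -2.195 -2.166
v 2.453 -2.485 -3.614
v 2.648 -1.706 -3.365
v 3.258 -2.266 -3.512
v 3.517 -2.568 -2.771
v 2.003 -2.112 -3.009
v 2.262 -2.414 -2.268
v 2.946 -1.599 -2.653
v 2.574 -3.081 -3.127
v 2.505 -3.055 -2.639
v 2.961 -3.111 -2.821
v 2.806 -1.856 -2.254
v 3.262 -1.912 -2.437
v 3.007 -2.628 -2.185
v 2.258 -2.768 -3.343
v 2.714 -2.824 -3.526
v 2.559 -1.569 -2.959
v 3.015 -1.625 -3.141
v 2.513 -2.052 -3.595
v 3.374 -1.954 -3.228
v 3.188 -2.695 -3.465
v 2.872 -2.382 -3.681
v 2.987 -1.924 -3.534
v 3.526 -2.132 -2.792
v 3.34 -2.873 -3.03
v 3.271 -2.847 -2.541
v 3.386 -2.389 -2.394
v 3.498 -2.43 -3.185
v 2.18 -1.807 -2.75
v 1.994 -2.548 -2.988
v 2.134 -2.291 -3.386
v 2.249 -1.833 -3.239
v 2.332 -1.985 -2.315
v 2.146 -2.726 -2.552
v 2.533 -2.756 -2.246
v 2.648 -2.298 -2.099
v 2.022 -2.25 -2.595
v 2.458 -1.025 2.054
v 3.188 -0.785 1.548
v 3.542 -2.195 3.066
v 3.182 -0.476 1.911
v 2.983 -0.315 2.312
v 2.643 -0.343 2.644
v 2.253 -0.554 2.818
v 1.918 -0.891 2.787
v 1.727 -1.264 2.56
v 1.733 -1.573 2.197
v 1.932 -1.734 1.796
v 2.273 -1.706 1.464
v 2.662 -1.495 1.29
v 2.997 -1.158 1.321
v 0.042 2.211 -1.224
v 0.486 2.645 -1.588
v 1.398 1.649 -0.236
v 0.396 2.822 -1.364
v 0.245 2.893 -1.116
v 0.059 2.846 -0.886
v -0.131 2.69 -0.715
v -0.29 2.451 -0.632
v -0.393 2.17 -0.651
v -0.42 1.896 -0.77
v -0.367 1.677 -0.967
v -0.244 1.55 -1.208
v -0.071 1.537 -1.452
v 0.121 1.641 -1.657
v 0.3 1.843 -1.787
v 0.433 2.109 -1.82
v 0.499 2.393 -1.749
f 2 1 5
f 2 5 3
f 3 5 6
f 3 6 4
f 5 1 7
f 5 7 6
f 6 7 8
f 6 8 4
f 7 1 9
f 7 9 8
f 8 9 10
f 8 10 4
f 9 1 11
f 9 11 10
f 10 11 12
f 10 12 4
f 11 1 13
f 11 13 12
f 12 13 14
f 12 14 4
f 13 1 15
f 13 15 14
f 14 15 16
f 14 16 4
f 15 1 17
f 15 17 16
f 16 17 18
f 16 18 4
f 17 1 19
f 17 19 18
f 18 19 20
f 18 20 4
f 19 1 21
f 19 21 20
f 20 21 22
f 20 22 4
f 21 1 23
f 21 23 22
f 22 23 24
f 22 24 4
f 23 1 2
f 23 2 24
f 24 2 3
f 24 3 4
f 25 62 41
f 62 36 65
f 41 65 30
f 62 65 41
f 25 41 37
f 41 30 42
f 37 42 26
f 41 42 37
f 25 37 46
f 37 26 47
f 46 47 32
f 37 47 46
f 25 46 58
f 46 32 61
f 58 61 35
f 46 61 58
f 25 58 62
f 58 35 66
f 62 66 36
f 58 66 62
f 26 42 53
f 42 30 56
f 53 56 34
f 42 56 53
f 30 65 43
f 65 36 64
f 43 64 29
f 65 64 43
f 36 66 63
f 66 35 59
f 63 59 27
f 66 59 63
f 35 61 60
f 61 32 48
f 60 48 31
f 61 48 60
f 32 47 52
f 47 26 49
f 52 49 33
f 47 49 52
f 28 54 40
f 54 34 55
f 40 55 29
f 54 55 40
f 28 40 38
f 40 29 39
f 38 39 27
f 40 39 38
f 28 38 45
f 38 27 44
f 45 44 31
f 38 44 45
f 28 45 50
f 45 31 51
f 50 51 33
f 45 51 50
f 28 50 54
f 50 33 57
f 54 57 34
f 50 57 54
f 29 55 43
f 55 34 56
f 43 56 30
f 55 56 43
f 27 39 63
f 39 29 64
f 63 64 36
f 39 64 63
f 31 44 60
f 44 27 59
f 60 59 35
f 44 59 60
f 33 51 52
f 51 31 48
f 52 48 32
f 51 48 52
f 34 57 53
f 57 33 49
f 53 49 26
f 57 49 53
f 68 67 70
f 68 70 69
f 70 67 71
f 70 71 69
f 71 67 72
f 71 72 69
f 72 67 73
f 72 73 69
f 73 67 74
f 73 74 69
f 74 67 75
f 74 75 69
f 75 67 76
f 75 76 69
f 76 67 77
f 76 77 69
f 77 67 78
f 77 78 69
f 78 67 79
f 78 79 69
f 79 67 80
f 79 80 69
f 80 67 68
f 80 68 69
f 82 81 84
f 82 84 83
f 84 81 85
f 84 85 83
f 85 81 86
f 85 86 83
f 86 81 87
f 86 87 83
f 87 81 88
f 87 88 83
f 88 81 89
f 88 89 83
f 89 81 90
f 89 90 83
f 90 81 91
f 90 91 83
f 91 81 92
f 91 92 83
f 92 81 93
f 92 93 83
f 93 81 94
f 93 94 83
f 94 81 95
f 94 95 83
f 95 81 96
f 95 96 83
f 96 81 97
f 96 97 83
f 97 81 82
f 97 82 83



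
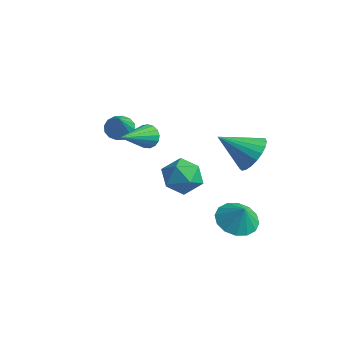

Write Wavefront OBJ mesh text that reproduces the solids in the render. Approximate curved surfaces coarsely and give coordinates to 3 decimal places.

v -0.726 0.068 2.142
v -0.208 -0.083 1.712
v 0.146 -0.688 3.458
v -0.127 0.239 1.844
v -0.207 0.515 2.056
v -0.426 0.672 2.291
v -0.725 0.667 2.486
v -1.025 0.501 2.589
v -1.244 0.219 2.572
v -1.324 -0.103 2.44
v -1.244 -0.379 2.229
v -1.025 -0.535 1.994
v -0.726 -0.53 1.799
v -0.427 -0.364 1.695
v 3.604 3.948 0.854
v 4.273 3.197 0.764
v 2.516 2.852 1.926
v 4.41 3.396 1.107
v 4.409 3.691 1.407
v 4.268 4.03 1.61
v 4.012 4.355 1.683
v 3.685 4.61 1.613
v 3.345 4.75 1.411
v 3.049 4.752 1.113
v 2.849 4.614 0.77
v 2.779 4.362 0.442
v 2.852 4.038 0.184
v 3.055 3.699 0.043
v 3.353 3.403 0.042
v 3.694 3.201 0.181
v 4.019 3.128 0.436
v 1.81 -0.542 3.091
v 2.174 -0.713 2.606
v 2.07 -2.258 3.889
v 2.368 -0.592 2.802
v 2.434 -0.46 3.065
v 2.358 -0.346 3.334
v 2.155 -0.278 3.547
v 1.874 -0.27 3.655
v 1.578 -0.324 3.634
v 1.336 -0.429 3.489
v 1.202 -0.559 3.253
v 1.207 -0.686 2.979
v 1.351 -0.779 2.731
v 1.599 -0.819 2.565
v 1.897 -0.795 2.52
v 2.137 2.024 0.071
v 2.742 1.536 0.747
v 1.738 0.564 -0.627
v 2.343 0.076 0.049
v 1.472 0.524 0.368
v 1.719 1.427 0.8
v 2.761 0.673 -0.68
v 3.008 1.576 -0.248
v 3.128 0.701 0.283
v 2.332 0.609 0.93
v 2.148 1.491 -0.81
v 1.352 1.399 -0.163
v 3.697 2.959 -2.888
v 4.341 2.269 -3.276
v 4.223 2.901 -1.912
v 4.568 2.736 -3.37
v 4.562 3.263 -3.336
v 4.324 3.708 -3.181
v 3.918 3.953 -2.948
v 3.453 3.931 -2.699
v 3.053 3.649 -2.5
v 2.826 3.182 -2.405
v 2.833 2.655 -2.44
v 3.07 2.209 -2.595
v 3.476 1.965 -2.828
v 3.941 1.987 -3.077
f 2 1 4
f 2 4 3
f 4 1 5
f 4 5 3
f 5 1 6
f 5 6 3
f 6 1 7
f 6 7 3
f 7 1 8
f 7 8 3
f 8 1 9
f 8 9 3
f 9 1 10
f 9 10 3
f 10 1 11
f 10 11 3
f 11 1 12
f 11 12 3
f 12 1 13
f 12 13 3
f 13 1 14
f 13 14 3
f 14 1 2
f 14 2 3
f 16 15 18
f 16 18 17
f 18 15 19
f 18 19 17
f 19 15 20
f 19 20 17
f 20 15 21
f 20 21 17
f 21 15 22
f 21 22 17
f 22 15 23
f 22 23 17
f 23 15 24
f 23 24 17
f 24 15 25
f 24 25 17
f 25 15 26
f 25 26 17
f 26 15 27
f 26 27 17
f 27 15 28
f 27 28 17
f 28 15 29
f 28 29 17
f 29 15 30
f 29 30 17
f 30 15 31
f 30 31 17
f 31 15 16
f 31 16 17
f 33 32 35
f 33 35 34
f 35 32 36
f 35 36 34
f 36 32 37
f 36 37 34
f 37 32 38
f 37 38 34
f 38 32 39
f 38 39 34
f 39 32 40
f 39 40 34
f 40 32 41
f 40 41 34
f 41 32 42
f 41 42 34
f 42 32 43
f 42 43 34
f 43 32 44
f 43 44 34
f 44 32 45
f 44 45 34
f 45 32 46
f 45 46 34
f 46 32 33
f 46 33 34
f 47 58 52
f 47 52 48
f 47 48 54
f 47 54 57
f 47 57 58
f 48 52 56
f 52 58 51
f 58 57 49
f 57 54 53
f 54 48 55
f 50 56 51
f 50 51 49
f 50 49 53
f 50 53 55
f 50 55 56
f 51 56 52
f 49 51 58
f 53 49 57
f 55 53 54
f 56 55 48
f 60 59 62
f 60 62 61
f 62 59 63
f 62 63 61
f 63 59 64
f 63 64 61
f 64 59 65
f 64 65 61
f 65 59 66
f 65 66 61
f 66 59 67
f 66 67 61
f 67 59 68
f 67 68 61
f 68 59 69
f 68 69 61
f 69 59 70
f 69 70 61
f 70 59 71
f 70 71 61
f 71 59 72
f 71 72 61
f 72 59 60
f 72 60 61



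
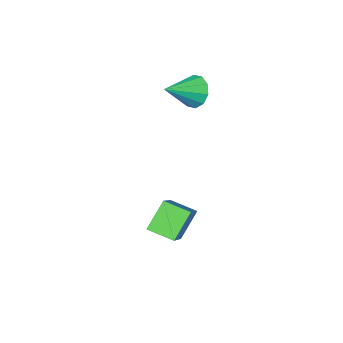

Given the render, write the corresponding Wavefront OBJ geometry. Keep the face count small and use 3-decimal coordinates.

v 2.369 1.966 -3.281
v 1.552 1.73 -2.379
v 3.41 3.105 -2.04
v 2.593 2.869 -1.138
v 2.907 1.171 -3.002
v 2.09 0.935 -2.1
v 3.948 2.31 -1.761
v 3.131 2.074 -0.859
v 0.06 -0.615 1.677
v 0.309 -0.194 1.175
v 1.3 -0.625 2.283
v 0.155 0.054 1.494
v -0.035 0.048 1.883
v -0.188 -0.212 2.193
v -0.247 -0.625 2.306
v -0.189 -1.035 2.179
v -0.035 -1.283 1.86
v 0.155 -1.277 1.471
v 0.309 -1.017 1.161
v 0.367 -0.604 1.048
f 2 4 1
f 5 2 1
f 1 4 3
f 3 5 1
f 2 8 4
f 6 2 5
f 6 8 2
f 4 8 3
f 7 5 3
f 3 8 7
f 7 6 5
f 8 6 7
f 10 9 12
f 10 12 11
f 12 9 13
f 12 13 11
f 13 9 14
f 13 14 11
f 14 9 15
f 14 15 11
f 15 9 16
f 15 16 11
f 16 9 17
f 16 17 11
f 17 9 18
f 17 18 11
f 18 9 19
f 18 19 11
f 19 9 20
f 19 20 11
f 20 9 10
f 20 10 11



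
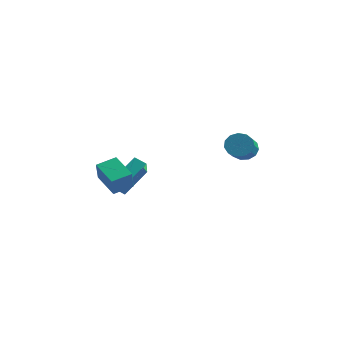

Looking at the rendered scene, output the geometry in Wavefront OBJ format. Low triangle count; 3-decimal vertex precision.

v 3.127 4.557 -0.161
v 3.619 4.41 -0.887
v 4.566 2.735 0.094
v 4.073 2.883 0.821
v 3.882 4.727 -0.601
v 4.828 3.052 0.381
v 3.905 4.989 -0.174
v 4.851 3.315 0.808
v 3.681 5.115 0.256
v 4.627 3.44 1.238
v 3.281 5.064 0.555
v 4.227 3.389 1.536
v 2.832 4.852 0.626
v 3.778 3.177 1.607
v 2.476 4.546 0.447
v 3.423 2.871 1.429
v 2.328 4.244 0.075
v 3.274 2.569 1.057
v 2.433 4.042 -0.371
v 3.379 2.367 0.61
v 2.758 4.003 -0.751
v 3.705 2.328 0.231
v 3.2 4.14 -0.944
v 4.147 2.465 0.038
v 0.426 -3.928 -1.964
v -1.149 -3.492 -1.186
v 0.936 -2.787 -1.572
v -0.64 -2.351 -0.794
v 0.88 -4.569 -0.686
v -0.696 -4.133 0.092
v 1.389 -3.428 -0.294
v -0.186 -2.992 0.484
v -0.797 -2.695 -1.566
v -0.518 -1.03 -0.171
v -1.823 -1.45 -2.847
v -1.544 0.215 -1.451
v -0.076 -2.495 -1.949
v 0.203 -0.83 -0.553
v -1.102 -1.25 -3.229
v -0.823 0.415 -1.834
f 2 1 5
f 2 5 3
f 3 5 6
f 3 6 4
f 5 1 7
f 5 7 6
f 6 7 8
f 6 8 4
f 7 1 9
f 7 9 8
f 8 9 10
f 8 10 4
f 9 1 11
f 9 11 10
f 10 11 12
f 10 12 4
f 11 1 13
f 11 13 12
f 12 13 14
f 12 14 4
f 13 1 15
f 13 15 14
f 14 15 16
f 14 16 4
f 15 1 17
f 15 17 16
f 16 17 18
f 16 18 4
f 17 1 19
f 17 19 18
f 18 19 20
f 18 20 4
f 19 1 21
f 19 21 20
f 20 21 22
f 20 22 4
f 21 1 23
f 21 23 22
f 22 23 24
f 22 24 4
f 23 1 2
f 23 2 24
f 24 2 3
f 24 3 4
f 26 28 25
f 29 26 25
f 25 28 27
f 27 29 25
f 26 32 28
f 30 26 29
f 30 32 26
f 28 32 27
f 31 29 27
f 27 32 31
f 31 30 29
f 32 30 31
f 34 36 33
f 37 34 33
f 33 36 35
f 35 37 33
f 34 40 36
f 38 34 37
f 38 40 34
f 36 40 35
f 39 37 35
f 35 40 39
f 39 38 37
f 40 38 39



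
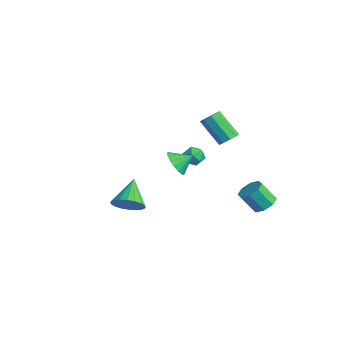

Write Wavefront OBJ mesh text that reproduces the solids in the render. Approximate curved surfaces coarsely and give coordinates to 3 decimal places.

v 3.127 2.473 -3.18
v 3.72 2.064 -3.171
v 3.285 1.458 -2.131
v 2.693 1.867 -2.14
v 3.778 2.527 -2.877
v 3.343 1.921 -1.837
v 3.455 2.958 -2.761
v 3.02 2.352 -1.72
v 2.94 3.105 -2.89
v 2.505 2.499 -1.85
v 2.535 2.882 -3.189
v 2.1 2.276 -2.149
v 2.477 2.419 -3.483
v 2.042 1.813 -2.443
v 2.8 1.988 -3.6
v 2.365 1.382 -2.559
v 3.315 1.841 -3.47
v 2.88 1.235 -2.43
v 0.131 -3.531 -2.976
v 0.836 -3.171 -2.591
v -0.891 -2.629 -1.944
v 0.76 -2.923 -2.884
v 0.56 -2.795 -3.195
v 0.274 -2.812 -3.463
v -0.039 -2.973 -3.634
v -0.319 -3.243 -3.675
v -0.51 -3.571 -3.577
v -0.574 -3.891 -3.36
v -0.498 -4.14 -3.067
v -0.297 -4.268 -2.756
v -0.012 -4.25 -2.489
v 0.302 -4.09 -2.317
v 0.582 -3.819 -2.277
v 0.773 -3.491 -2.375
v -4.179 3.121 -3.253
v -3.563 2.918 -3.039
v -4.237 2.242 -3.921
v -3.621 2.039 -3.707
v -4.155 2.016 -3.281
v -4.119 2.56 -2.868
v -3.681 2.6 -4.092
v -3.645 3.144 -3.679
v -3.255 2.596 -3.557
v -3.548 2.235 -3.056
v -4.252 2.925 -3.904
v -4.545 2.564 -3.403
v -2.075 0.436 -2.414
v -1.343 0.368 -2.798
v -1.725 1.224 -1.886
v -1.55 0.616 -3.03
v -1.877 0.822 -3.121
v -2.249 0.94 -3.05
v -2.582 0.943 -2.833
v -2.798 0.829 -2.52
v -2.849 0.626 -2.182
v -2.723 0.379 -1.898
v -2.448 0.146 -1.731
v -2.088 -0.021 -1.721
v -1.725 -0.084 -1.87
v -1.442 -0.027 -2.143
v -1.304 0.136 -2.478
v -0.556 2.644 -0.522
v -0.158 2.846 -0.105
v -1.267 2.377 1.179
v -1.664 2.176 0.762
v -0.417 3.154 -0.216
v -1.526 2.685 1.067
v -0.741 3.223 -0.471
v -1.85 2.755 0.813
v -0.978 3.022 -0.749
v -2.087 2.553 0.535
v -1.017 2.644 -0.921
v -2.126 2.175 0.363
v -0.841 2.266 -0.906
v -1.949 1.797 0.378
v -0.531 2.065 -0.712
v -1.64 1.597 0.572
v -0.232 2.135 -0.429
v -1.341 1.667 0.855
v -0.085 2.444 -0.189
v -1.194 1.975 1.095
f 2 1 5
f 2 5 3
f 3 5 6
f 3 6 4
f 5 1 7
f 5 7 6
f 6 7 8
f 6 8 4
f 7 1 9
f 7 9 8
f 8 9 10
f 8 10 4
f 9 1 11
f 9 11 10
f 10 11 12
f 10 12 4
f 11 1 13
f 11 13 12
f 12 13 14
f 12 14 4
f 13 1 15
f 13 15 14
f 14 15 16
f 14 16 4
f 15 1 17
f 15 17 16
f 16 17 18
f 16 18 4
f 17 1 2
f 17 2 18
f 18 2 3
f 18 3 4
f 20 19 22
f 20 22 21
f 22 19 23
f 22 23 21
f 23 19 24
f 23 24 21
f 24 19 25
f 24 25 21
f 25 19 26
f 25 26 21
f 26 19 27
f 26 27 21
f 27 19 28
f 27 28 21
f 28 19 29
f 28 29 21
f 29 19 30
f 29 30 21
f 30 19 31
f 30 31 21
f 31 19 32
f 31 32 21
f 32 19 33
f 32 33 21
f 33 19 34
f 33 34 21
f 34 19 20
f 34 20 21
f 35 46 40
f 35 40 36
f 35 36 42
f 35 42 45
f 35 45 46
f 36 40 44
f 40 46 39
f 46 45 37
f 45 42 41
f 42 36 43
f 38 44 39
f 38 39 37
f 38 37 41
f 38 41 43
f 38 43 44
f 39 44 40
f 37 39 46
f 41 37 45
f 43 41 42
f 44 43 36
f 48 47 50
f 48 50 49
f 50 47 51
f 50 51 49
f 51 47 52
f 51 52 49
f 52 47 53
f 52 53 49
f 53 47 54
f 53 54 49
f 54 47 55
f 54 55 49
f 55 47 56
f 55 56 49
f 56 47 57
f 56 57 49
f 57 47 58
f 57 58 49
f 58 47 59
f 58 59 49
f 59 47 60
f 59 60 49
f 60 47 61
f 60 61 49
f 61 47 48
f 61 48 49
f 63 62 66
f 63 66 64
f 64 66 67
f 64 67 65
f 66 62 68
f 66 68 67
f 67 68 69
f 67 69 65
f 68 62 70
f 68 70 69
f 69 70 71
f 69 71 65
f 70 62 72
f 70 72 71
f 71 72 73
f 71 73 65
f 72 62 74
f 72 74 73
f 73 74 75
f 73 75 65
f 74 62 76
f 74 76 75
f 75 76 77
f 75 77 65
f 76 62 78
f 76 78 77
f 77 78 79
f 77 79 65
f 78 62 80
f 78 80 79
f 79 80 81
f 79 81 65
f 80 62 63
f 80 63 81
f 81 63 64
f 81 64 65



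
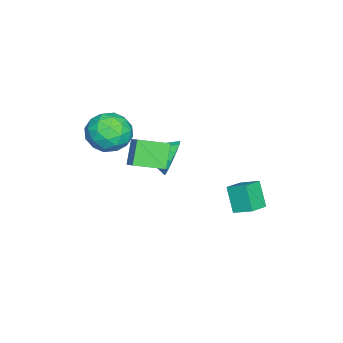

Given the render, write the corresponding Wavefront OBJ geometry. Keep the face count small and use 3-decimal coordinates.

v -2.602 -0.157 0.137
v -2.085 -0.399 -0.792
v -2.358 -1.963 0.743
v -1.679 -0.226 -0.44
v -1.521 -0.035 0.067
v -1.652 0.123 0.592
v -2.037 0.207 0.996
v -2.574 0.193 1.169
v -3.118 0.085 1.066
v -3.524 -0.088 0.714
v -3.682 -0.279 0.207
v -3.551 -0.438 -0.318
v -3.166 -0.521 -0.721
v -2.629 -0.507 -0.895
v -2.819 2.51 -1.58
v -2.621 3.509 -1.09
v -3.919 2.913 -1.957
v -3.72 3.912 -1.466
v -2.18 3.028 -2.894
v -1.981 4.027 -2.403
v -3.279 3.431 -3.27
v -3.081 4.43 -2.78
v 0.558 -1.595 4.376
v 1.238 -1.651 3.377
v -0.578 -3.029 3.683
v 0.102 -3.085 2.684
v 0.555 -3.447 3.745
v 1.258 -2.561 4.173
v -0.598 -2.119 2.887
v 0.105 -1.233 3.315
v 0.523 -1.975 2.457
v 1.236 -2.795 2.987
v -0.576 -1.885 4.073
v 0.137 -2.705 4.603
v 0.998 -1.497 3.937
v -0.338 -3.183 3.123
v -0.071 -3.396 3.746
v 0.328 -3.429 3.159
v 1.009 -2.032 4.405
v 1.409 -2.065 3.818
v 1.008 -3.12 4.034
v -0.749 -2.615 3.242
v -0.349 -2.648 2.655
v 0.332 -1.251 3.901
v 0.731 -1.284 3.314
v -0.348 -1.56 3.026
v 0.977 -1.72 2.809
v 0.309 -2.563 2.402
v -0.102 -1.996 2.521
v 0.311 -1.475 2.773
v 1.396 -2.203 3.121
v 0.728 -3.046 2.714
v 0.995 -3.258 3.337
v 1.408 -2.737 3.589
v 0.976 -2.393 2.58
v -0.068 -1.634 4.346
v -0.736 -2.477 3.939
v -0.748 -1.943 3.471
v -0.335 -1.422 3.723
v 0.351 -2.117 4.658
v -0.317 -2.96 4.251
v 0.349 -3.205 4.287
v 0.762 -2.684 4.539
v -0.316 -2.287 4.48
v 0.056 -1.341 3.072
v 0.878 -0.767 3.713
v -0.591 0.051 2.656
v 0.232 0.625 3.297
v 0.928 -1.285 1.903
v 1.751 -0.711 2.544
v 0.282 0.107 1.487
v 1.104 0.681 2.128
f 2 1 4
f 2 4 3
f 4 1 5
f 4 5 3
f 5 1 6
f 5 6 3
f 6 1 7
f 6 7 3
f 7 1 8
f 7 8 3
f 8 1 9
f 8 9 3
f 9 1 10
f 9 10 3
f 10 1 11
f 10 11 3
f 11 1 12
f 11 12 3
f 12 1 13
f 12 13 3
f 13 1 14
f 13 14 3
f 14 1 2
f 14 2 3
f 16 18 15
f 19 16 15
f 15 18 17
f 17 19 15
f 16 22 18
f 20 16 19
f 20 22 16
f 18 22 17
f 21 19 17
f 17 22 21
f 21 20 19
f 22 20 21
f 23 60 39
f 60 34 63
f 39 63 28
f 60 63 39
f 23 39 35
f 39 28 40
f 35 40 24
f 39 40 35
f 23 35 44
f 35 24 45
f 44 45 30
f 35 45 44
f 23 44 56
f 44 30 59
f 56 59 33
f 44 59 56
f 23 56 60
f 56 33 64
f 60 64 34
f 56 64 60
f 24 40 51
f 40 28 54
f 51 54 32
f 40 54 51
f 28 63 41
f 63 34 62
f 41 62 27
f 63 62 41
f 34 64 61
f 64 33 57
f 61 57 25
f 64 57 61
f 33 59 58
f 59 30 46
f 58 46 29
f 59 46 58
f 30 45 50
f 45 24 47
f 50 47 31
f 45 47 50
f 26 52 38
f 52 32 53
f 38 53 27
f 52 53 38
f 26 38 36
f 38 27 37
f 36 37 25
f 38 37 36
f 26 36 43
f 36 25 42
f 43 42 29
f 36 42 43
f 26 43 48
f 43 29 49
f 48 49 31
f 43 49 48
f 26 48 52
f 48 31 55
f 52 55 32
f 48 55 52
f 27 53 41
f 53 32 54
f 41 54 28
f 53 54 41
f 25 37 61
f 37 27 62
f 61 62 34
f 37 62 61
f 29 42 58
f 42 25 57
f 58 57 33
f 42 57 58
f 31 49 50
f 49 29 46
f 50 46 30
f 49 46 50
f 32 55 51
f 55 31 47
f 51 47 24
f 55 47 51
f 66 68 65
f 69 66 65
f 65 68 67
f 67 69 65
f 66 72 68
f 70 66 69
f 70 72 66
f 68 72 67
f 71 69 67
f 67 72 71
f 71 70 69
f 72 70 71



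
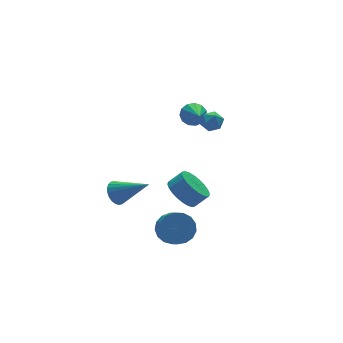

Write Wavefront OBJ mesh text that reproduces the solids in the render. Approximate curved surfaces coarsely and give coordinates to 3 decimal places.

v 0.166 -0.225 -1.939
v 0.915 -0.24 -2.703
v 1.663 -0.49 -1.965
v 0.914 -0.475 -1.201
v 0.93 0.16 -2.582
v 1.678 -0.091 -1.844
v 0.829 0.501 -2.364
v 1.576 0.25 -1.625
v 0.626 0.731 -2.08
v 1.374 0.48 -1.342
v 0.354 0.816 -1.776
v 1.101 0.565 -1.037
v 0.053 0.743 -1.496
v 0.8 0.492 -0.758
v -0.231 0.522 -1.283
v 0.517 0.271 -0.545
v -0.454 0.187 -1.171
v 0.293 -0.063 -0.433
v -0.583 -0.21 -1.175
v 0.165 -0.46 -0.437
v -0.598 -0.609 -1.296
v 0.15 -0.86 -0.558
v -0.496 -0.95 -1.515
v 0.251 -1.201 -0.776
v -0.294 -1.18 -1.798
v 0.454 -1.431 -1.06
v -0.021 -1.265 -2.103
v 0.726 -1.516 -1.364
v 0.28 -1.192 -2.382
v 1.027 -1.443 -1.644
v 0.563 -0.971 -2.595
v 1.311 -1.222 -1.857
v 0.787 -0.637 -2.707
v 1.534 -0.887 -1.969
v -1.921 -2.989 -1.943
v -1.351 -2.555 -1.259
v -1.529 -3.338 -0.614
v -2.099 -3.771 -1.297
v -1.784 -2.384 -1.171
v -1.962 -3.167 -0.526
v -2.248 -2.351 -1.259
v -2.426 -3.134 -0.614
v -2.637 -2.464 -1.504
v -2.816 -3.247 -0.859
v -2.863 -2.698 -1.85
v -3.041 -3.481 -1.205
v -2.872 -2.998 -2.217
v -3.05 -3.781 -1.571
v -2.664 -3.296 -2.52
v -2.842 -4.079 -1.875
v -2.285 -3.523 -2.692
v -2.463 -4.306 -2.047
v -1.823 -3.628 -2.692
v -2.001 -4.411 -2.047
v -1.383 -3.587 -2.52
v -1.562 -4.37 -1.875
v -1.067 -3.408 -2.216
v -1.245 -4.191 -1.571
v -0.946 -3.134 -1.849
v -1.124 -3.916 -1.204
v -1.048 -2.826 -1.504
v -1.227 -3.609 -0.859
v 3.418 4.053 0.703
v 3.76 3.586 0.18
v 2.822 2.387 1.797
v 4.065 3.677 0.483
v 4.164 3.887 0.856
v 4.026 4.15 1.181
v 3.695 4.381 1.353
v 3.276 4.509 1.319
v 2.902 4.491 1.09
v 2.691 4.335 0.737
v 2.711 4.089 0.373
v 2.956 3.831 0.114
v 3.347 3.644 0.042
v 2.609 1.439 2.435
v 3.18 1.061 2.228
v 2.06 0.459 2.712
v 2.631 0.081 2.505
v 2.665 0.489 3.092
v 3.004 1.094 2.92
v 2.236 0.426 2.02
v 2.575 1.031 1.848
v 2.949 0.435 1.972
v 3.214 0.474 2.634
v 2.026 1.046 2.306
v 2.291 1.085 2.968
v -3.526 0.216 -0.67
v -3.132 0.815 -0.362
v -2.334 -1.176 0.51
v -3.361 0.786 -0.164
v -3.616 0.671 -0.043
v -3.857 0.486 -0.018
v -4.047 0.261 -0.092
v -4.158 0.028 -0.254
v -4.173 -0.175 -0.48
v -4.089 -0.32 -0.734
v -3.919 -0.382 -0.979
v -3.69 -0.354 -1.177
v -3.435 -0.238 -1.298
v -3.195 -0.054 -1.323
v -3.004 0.172 -1.249
v -2.893 0.404 -1.087
v -2.879 0.608 -0.861
v -2.962 0.752 -0.606
f 2 1 5
f 2 5 3
f 3 5 6
f 3 6 4
f 5 1 7
f 5 7 6
f 6 7 8
f 6 8 4
f 7 1 9
f 7 9 8
f 8 9 10
f 8 10 4
f 9 1 11
f 9 11 10
f 10 11 12
f 10 12 4
f 11 1 13
f 11 13 12
f 12 13 14
f 12 14 4
f 13 1 15
f 13 15 14
f 14 15 16
f 14 16 4
f 15 1 17
f 15 17 16
f 16 17 18
f 16 18 4
f 17 1 19
f 17 19 18
f 18 19 20
f 18 20 4
f 19 1 21
f 19 21 20
f 20 21 22
f 20 22 4
f 21 1 23
f 21 23 22
f 22 23 24
f 22 24 4
f 23 1 25
f 23 25 24
f 24 25 26
f 24 26 4
f 25 1 27
f 25 27 26
f 26 27 28
f 26 28 4
f 27 1 29
f 27 29 28
f 28 29 30
f 28 30 4
f 29 1 31
f 29 31 30
f 30 31 32
f 30 32 4
f 31 1 33
f 31 33 32
f 32 33 34
f 32 34 4
f 33 1 2
f 33 2 34
f 34 2 3
f 34 3 4
f 36 35 39
f 36 39 37
f 37 39 40
f 37 40 38
f 39 35 41
f 39 41 40
f 40 41 42
f 40 42 38
f 41 35 43
f 41 43 42
f 42 43 44
f 42 44 38
f 43 35 45
f 43 45 44
f 44 45 46
f 44 46 38
f 45 35 47
f 45 47 46
f 46 47 48
f 46 48 38
f 47 35 49
f 47 49 48
f 48 49 50
f 48 50 38
f 49 35 51
f 49 51 50
f 50 51 52
f 50 52 38
f 51 35 53
f 51 53 52
f 52 53 54
f 52 54 38
f 53 35 55
f 53 55 54
f 54 55 56
f 54 56 38
f 55 35 57
f 55 57 56
f 56 57 58
f 56 58 38
f 57 35 59
f 57 59 58
f 58 59 60
f 58 60 38
f 59 35 61
f 59 61 60
f 60 61 62
f 60 62 38
f 61 35 36
f 61 36 62
f 62 36 37
f 62 37 38
f 64 63 66
f 64 66 65
f 66 63 67
f 66 67 65
f 67 63 68
f 67 68 65
f 68 63 69
f 68 69 65
f 69 63 70
f 69 70 65
f 70 63 71
f 70 71 65
f 71 63 72
f 71 72 65
f 72 63 73
f 72 73 65
f 73 63 74
f 73 74 65
f 74 63 75
f 74 75 65
f 75 63 64
f 75 64 65
f 76 87 81
f 76 81 77
f 76 77 83
f 76 83 86
f 76 86 87
f 77 81 85
f 81 87 80
f 87 86 78
f 86 83 82
f 83 77 84
f 79 85 80
f 79 80 78
f 79 78 82
f 79 82 84
f 79 84 85
f 80 85 81
f 78 80 87
f 82 78 86
f 84 82 83
f 85 84 77
f 89 88 91
f 89 91 90
f 91 88 92
f 91 92 90
f 92 88 93
f 92 93 90
f 93 88 94
f 93 94 90
f 94 88 95
f 94 95 90
f 95 88 96
f 95 96 90
f 96 88 97
f 96 97 90
f 97 88 98
f 97 98 90
f 98 88 99
f 98 99 90
f 99 88 100
f 99 100 90
f 100 88 101
f 100 101 90
f 101 88 102
f 101 102 90
f 102 88 103
f 102 103 90
f 103 88 104
f 103 104 90
f 104 88 105
f 104 105 90
f 105 88 89
f 105 89 90

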